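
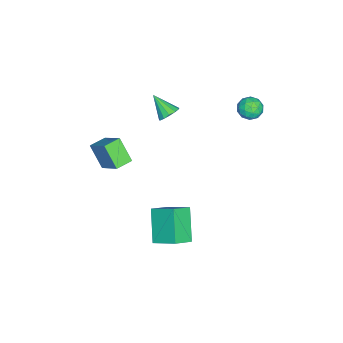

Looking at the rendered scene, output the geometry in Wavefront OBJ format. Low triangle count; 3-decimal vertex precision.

v 1.949 -3.636 2.305
v 2.662 -2.622 3.331
v 2.448 -2.857 1.188
v 3.161 -1.842 2.215
v 2.719 -4.158 2.285
v 3.432 -3.143 3.312
v 3.218 -3.378 1.169
v 3.931 -2.364 2.195
v -1.515 -1.392 1.476
v -1.063 -1.226 1.882
v -1.965 -2.388 2.384
v -1.347 -1.027 1.961
v -1.683 -0.944 1.885
v -1.967 -1.003 1.679
v -2.107 -1.186 1.409
v -2.059 -1.435 1.161
v -1.838 -1.67 1.012
v -1.515 -1.817 1.011
v -1.192 -1.829 1.157
v -0.972 -1.703 1.405
v -0.924 -1.478 1.675
v 1.945 -1.299 -3.104
v 2.249 -0.017 -2.345
v 1.054 -0.706 -3.749
v 1.358 0.576 -2.99
v 3.282 -0.796 -4.49
v 3.586 0.486 -3.731
v 2.391 -0.203 -5.135
v 2.695 1.079 -4.376
v -3.205 2.887 2.072
v -2.654 3.023 1.619
v -2.566 2.057 2.601
v -2.015 2.193 2.148
v -2.203 2.683 2.649
v -2.598 3.197 2.322
v -2.622 1.883 1.898
v -3.017 2.397 1.571
v -2.294 2.403 1.512
v -2.035 2.897 1.976
v -3.185 2.183 2.244
v -2.926 2.677 2.708
v -2.986 3.028 1.799
v -2.234 2.052 2.421
v -2.345 2.34 2.715
v -2.021 2.42 2.449
v -2.953 3.13 2.212
v -2.629 3.21 1.946
v -2.364 3.01 2.551
v -2.591 1.87 2.274
v -2.267 1.95 2.008
v -3.199 2.66 1.771
v -2.875 2.74 1.505
v -2.856 2.07 1.669
v -2.45 2.743 1.47
v -2.074 2.255 1.781
v -2.431 2.073 1.634
v -2.663 2.375 1.442
v -2.298 3.034 1.743
v -1.922 2.546 2.054
v -2.033 2.834 2.348
v -2.265 3.136 2.156
v -2.086 2.669 1.68
v -3.298 2.534 2.166
v -2.922 2.046 2.477
v -2.955 1.944 2.064
v -3.187 2.246 1.872
v -3.146 2.825 2.439
v -2.77 2.337 2.75
v -2.557 2.705 2.778
v -2.789 3.007 2.586
v -3.134 2.411 2.54
f 2 4 1
f 5 2 1
f 1 4 3
f 3 5 1
f 2 8 4
f 6 2 5
f 6 8 2
f 4 8 3
f 7 5 3
f 3 8 7
f 7 6 5
f 8 6 7
f 10 9 12
f 10 12 11
f 12 9 13
f 12 13 11
f 13 9 14
f 13 14 11
f 14 9 15
f 14 15 11
f 15 9 16
f 15 16 11
f 16 9 17
f 16 17 11
f 17 9 18
f 17 18 11
f 18 9 19
f 18 19 11
f 19 9 20
f 19 20 11
f 20 9 21
f 20 21 11
f 21 9 10
f 21 10 11
f 23 25 22
f 26 23 22
f 22 25 24
f 24 26 22
f 23 29 25
f 27 23 26
f 27 29 23
f 25 29 24
f 28 26 24
f 24 29 28
f 28 27 26
f 29 27 28
f 30 67 46
f 67 41 70
f 46 70 35
f 67 70 46
f 30 46 42
f 46 35 47
f 42 47 31
f 46 47 42
f 30 42 51
f 42 31 52
f 51 52 37
f 42 52 51
f 30 51 63
f 51 37 66
f 63 66 40
f 51 66 63
f 30 63 67
f 63 40 71
f 67 71 41
f 63 71 67
f 31 47 58
f 47 35 61
f 58 61 39
f 47 61 58
f 35 70 48
f 70 41 69
f 48 69 34
f 70 69 48
f 41 71 68
f 71 40 64
f 68 64 32
f 71 64 68
f 40 66 65
f 66 37 53
f 65 53 36
f 66 53 65
f 37 52 57
f 52 31 54
f 57 54 38
f 52 54 57
f 33 59 45
f 59 39 60
f 45 60 34
f 59 60 45
f 33 45 43
f 45 34 44
f 43 44 32
f 45 44 43
f 33 43 50
f 43 32 49
f 50 49 36
f 43 49 50
f 33 50 55
f 50 36 56
f 55 56 38
f 50 56 55
f 33 55 59
f 55 38 62
f 59 62 39
f 55 62 59
f 34 60 48
f 60 39 61
f 48 61 35
f 60 61 48
f 32 44 68
f 44 34 69
f 68 69 41
f 44 69 68
f 36 49 65
f 49 32 64
f 65 64 40
f 49 64 65
f 38 56 57
f 56 36 53
f 57 53 37
f 56 53 57
f 39 62 58
f 62 38 54
f 58 54 31
f 62 54 58



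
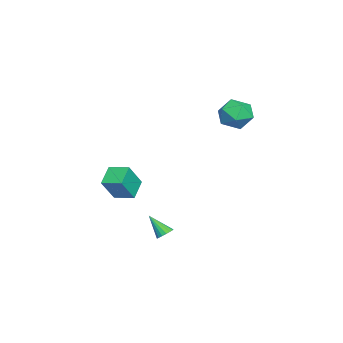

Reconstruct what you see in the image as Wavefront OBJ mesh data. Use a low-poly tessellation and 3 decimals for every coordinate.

v 3.792 0.324 -4.41
v 4.357 0.276 -4.291
v 3.448 -0.684 -3.19
v 4.275 0.491 -4.136
v 4.082 0.668 -4.045
v 3.822 0.766 -4.036
v 3.556 0.763 -4.114
v 3.343 0.66 -4.259
v 3.233 0.479 -4.439
v 3.252 0.263 -4.613
v 3.393 0.061 -4.74
v 3.626 -0.081 -4.791
v 3.897 -0.13 -4.756
v 4.144 -0.075 -4.641
v 4.31 0.072 -4.473
v -0.668 4.465 4.429
v 0.286 4.8 3.786
v -0.366 2.62 3.914
v 0.588 2.955 3.271
v 0.62 3.016 4.468
v 0.434 4.156 4.786
v -0.514 3.264 2.914
v -0.7 4.404 3.232
v 0.382 4.058 2.85
v 1.083 3.905 3.81
v -1.163 3.515 3.89
v -0.462 3.362 4.85
v 0.158 -3.008 -2.086
v 1.104 -3.551 -0.53
v 0.508 -1.725 -1.851
v 1.454 -2.268 -0.295
v 1.366 -3.192 -2.885
v 2.312 -3.735 -1.329
v 1.716 -1.909 -2.65
v 2.662 -2.452 -1.094
f 2 1 4
f 2 4 3
f 4 1 5
f 4 5 3
f 5 1 6
f 5 6 3
f 6 1 7
f 6 7 3
f 7 1 8
f 7 8 3
f 8 1 9
f 8 9 3
f 9 1 10
f 9 10 3
f 10 1 11
f 10 11 3
f 11 1 12
f 11 12 3
f 12 1 13
f 12 13 3
f 13 1 14
f 13 14 3
f 14 1 15
f 14 15 3
f 15 1 2
f 15 2 3
f 16 27 21
f 16 21 17
f 16 17 23
f 16 23 26
f 16 26 27
f 17 21 25
f 21 27 20
f 27 26 18
f 26 23 22
f 23 17 24
f 19 25 20
f 19 20 18
f 19 18 22
f 19 22 24
f 19 24 25
f 20 25 21
f 18 20 27
f 22 18 26
f 24 22 23
f 25 24 17
f 29 31 28
f 32 29 28
f 28 31 30
f 30 32 28
f 29 35 31
f 33 29 32
f 33 35 29
f 31 35 30
f 34 32 30
f 30 35 34
f 34 33 32
f 35 33 34



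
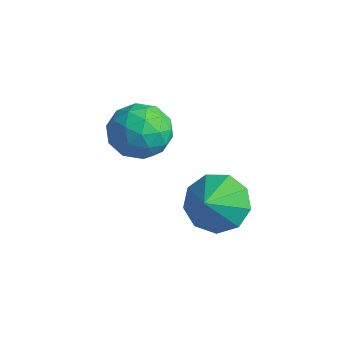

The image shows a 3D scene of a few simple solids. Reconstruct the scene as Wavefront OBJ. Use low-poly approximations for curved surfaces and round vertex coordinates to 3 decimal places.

v -0.354 -2.507 1.211
v 0.115 -2.911 0.517
v -0.006 -3.233 1.869
v 0.481 -2.476 0.803
v 0.457 -2.056 1.28
v 0.052 -1.847 1.724
v -0.542 -1.946 1.929
v -1.048 -2.308 1.797
v -1.23 -2.763 1.391
v -1.001 -3.098 0.901
v -0.47 -3.157 0.556
v -2.502 -3.747 4.347
v -1.917 -3.083 4.159
v -1.603 -4.717 3.721
v -1.018 -4.053 3.533
v -1.151 -4.308 4.39
v -1.707 -3.709 4.777
v -1.813 -4.091 3.103
v -2.369 -3.492 3.49
v -1.492 -3.296 3.39
v -1.083 -3.43 4.185
v -2.437 -4.37 3.695
v -2.028 -4.504 4.49
v -2.289 -3.33 4.308
v -1.231 -4.47 3.572
v -1.31 -4.62 4.076
v -0.966 -4.23 3.965
v -2.165 -3.698 4.671
v -1.821 -3.308 4.561
v -1.371 -4.028 4.696
v -1.699 -4.492 3.319
v -1.355 -4.102 3.209
v -2.554 -3.57 3.915
v -2.21 -3.18 3.804
v -2.149 -3.772 3.184
v -1.695 -3.065 3.745
v -1.166 -3.635 3.377
v -1.634 -3.657 3.125
v -1.96 -3.305 3.352
v -1.454 -3.144 4.213
v -0.926 -3.714 3.845
v -1.004 -3.864 4.348
v -1.331 -3.512 4.576
v -1.204 -3.269 3.761
v -2.594 -4.086 4.035
v -2.066 -4.656 3.667
v -2.189 -4.288 3.304
v -2.516 -3.936 3.532
v -2.354 -4.165 4.503
v -1.825 -4.735 4.135
v -1.56 -4.495 4.528
v -1.886 -4.143 4.755
v -2.316 -4.531 4.119
f 2 1 4
f 2 4 3
f 4 1 5
f 4 5 3
f 5 1 6
f 5 6 3
f 6 1 7
f 6 7 3
f 7 1 8
f 7 8 3
f 8 1 9
f 8 9 3
f 9 1 10
f 9 10 3
f 10 1 11
f 10 11 3
f 11 1 2
f 11 2 3
f 12 49 28
f 49 23 52
f 28 52 17
f 49 52 28
f 12 28 24
f 28 17 29
f 24 29 13
f 28 29 24
f 12 24 33
f 24 13 34
f 33 34 19
f 24 34 33
f 12 33 45
f 33 19 48
f 45 48 22
f 33 48 45
f 12 45 49
f 45 22 53
f 49 53 23
f 45 53 49
f 13 29 40
f 29 17 43
f 40 43 21
f 29 43 40
f 17 52 30
f 52 23 51
f 30 51 16
f 52 51 30
f 23 53 50
f 53 22 46
f 50 46 14
f 53 46 50
f 22 48 47
f 48 19 35
f 47 35 18
f 48 35 47
f 19 34 39
f 34 13 36
f 39 36 20
f 34 36 39
f 15 41 27
f 41 21 42
f 27 42 16
f 41 42 27
f 15 27 25
f 27 16 26
f 25 26 14
f 27 26 25
f 15 25 32
f 25 14 31
f 32 31 18
f 25 31 32
f 15 32 37
f 32 18 38
f 37 38 20
f 32 38 37
f 15 37 41
f 37 20 44
f 41 44 21
f 37 44 41
f 16 42 30
f 42 21 43
f 30 43 17
f 42 43 30
f 14 26 50
f 26 16 51
f 50 51 23
f 26 51 50
f 18 31 47
f 31 14 46
f 47 46 22
f 31 46 47
f 20 38 39
f 38 18 35
f 39 35 19
f 38 35 39
f 21 44 40
f 44 20 36
f 40 36 13
f 44 36 40



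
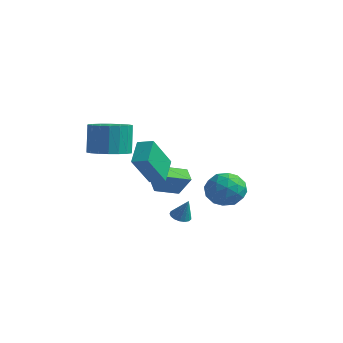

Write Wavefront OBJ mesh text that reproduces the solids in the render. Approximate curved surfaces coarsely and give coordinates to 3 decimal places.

v 1.987 -2.306 -2.261
v 2.454 -2.243 -2.481
v 2.473 -2.274 -1.219
v 2.371 -2.01 -2.449
v 2.2 -1.846 -2.374
v 1.98 -1.786 -2.274
v 1.762 -1.846 -2.17
v 1.595 -2.012 -2.088
v 1.519 -2.244 -2.044
v 1.549 -2.491 -2.051
v 1.68 -2.696 -2.106
v 1.881 -2.811 -2.196
v 2.107 -2.811 -2.301
v 2.305 -2.695 -2.397
v 2.43 -2.49 -2.462
v -2.231 -2.745 0.755
v -1.18 -2.604 0.896
v -1.437 -2.294 2.506
v -2.489 -2.435 2.365
v -1.332 -2.166 0.787
v -1.589 -1.856 2.398
v -1.662 -1.843 0.672
v -1.919 -1.533 2.283
v -2.105 -1.698 0.574
v -2.362 -1.388 2.184
v -2.573 -1.761 0.511
v -2.83 -1.451 2.121
v -2.973 -2.018 0.497
v -3.23 -1.708 2.107
v -3.226 -2.42 0.533
v -3.484 -2.11 2.144
v -3.283 -2.886 0.614
v -3.54 -2.576 2.224
v -3.131 -3.324 0.722
v -3.388 -3.014 2.333
v -2.801 -3.647 0.837
v -3.058 -3.337 2.448
v -2.358 -3.792 0.936
v -2.615 -3.482 2.546
v -1.89 -3.729 0.999
v -2.147 -3.419 2.609
v -1.49 -3.472 1.013
v -1.747 -3.162 2.623
v -1.236 -3.07 0.976
v -1.494 -2.76 2.587
v -0.189 3.786 -1.875
v 0.421 3.82 -2.794
v -1.061 2.36 -2.506
v -0.451 2.394 -3.425
v 0.014 2.112 -2.464
v 0.553 2.993 -2.074
v -1.193 3.187 -3.226
v -0.654 4.068 -2.836
v -0.199 3.449 -3.629
v 0.547 2.785 -3.158
v -1.187 3.395 -2.142
v -0.441 2.731 -1.671
v 0.193 3.928 -2.279
v -0.833 2.252 -3.021
v -0.56 2.086 -2.456
v -0.201 2.106 -2.996
v 0.27 3.442 -1.856
v 0.629 3.462 -2.396
v 0.389 2.458 -2.202
v -1.269 2.718 -2.904
v -0.91 2.738 -3.444
v -0.439 4.074 -2.304
v -0.08 4.094 -2.844
v -1.029 3.722 -3.098
v 0.187 3.73 -3.31
v -0.326 2.892 -3.681
v -0.762 3.358 -3.564
v -0.445 3.876 -3.335
v 0.625 3.34 -3.034
v 0.112 2.502 -3.405
v 0.385 2.336 -2.84
v 0.702 2.854 -2.61
v 0.261 3.122 -3.524
v -0.752 3.678 -1.895
v -1.265 2.84 -2.266
v -1.342 3.326 -2.69
v -1.025 3.844 -2.46
v -0.314 3.288 -1.619
v -0.827 2.45 -1.99
v -0.195 2.304 -1.965
v 0.122 2.822 -1.736
v -0.901 3.058 -1.776
v -0.593 -1.758 -0.973
v -0.41 -3.081 0.698
v -1.214 -0.782 -0.133
v -1.031 -2.105 1.539
v 0.151 -1.435 -0.799
v 0.334 -2.758 0.873
v -0.47 -0.459 0.042
v -0.287 -1.782 1.713
v -3.331 1.225 -3.063
v -3.986 1.592 -2.643
v -2.887 2.48 -3.465
v -3.542 2.846 -3.045
v -2.558 1.314 -1.935
v -3.213 1.68 -1.515
v -2.114 2.568 -2.337
v -2.769 2.935 -1.917
f 2 1 4
f 2 4 3
f 4 1 5
f 4 5 3
f 5 1 6
f 5 6 3
f 6 1 7
f 6 7 3
f 7 1 8
f 7 8 3
f 8 1 9
f 8 9 3
f 9 1 10
f 9 10 3
f 10 1 11
f 10 11 3
f 11 1 12
f 11 12 3
f 12 1 13
f 12 13 3
f 13 1 14
f 13 14 3
f 14 1 15
f 14 15 3
f 15 1 2
f 15 2 3
f 17 16 20
f 17 20 18
f 18 20 21
f 18 21 19
f 20 16 22
f 20 22 21
f 21 22 23
f 21 23 19
f 22 16 24
f 22 24 23
f 23 24 25
f 23 25 19
f 24 16 26
f 24 26 25
f 25 26 27
f 25 27 19
f 26 16 28
f 26 28 27
f 27 28 29
f 27 29 19
f 28 16 30
f 28 30 29
f 29 30 31
f 29 31 19
f 30 16 32
f 30 32 31
f 31 32 33
f 31 33 19
f 32 16 34
f 32 34 33
f 33 34 35
f 33 35 19
f 34 16 36
f 34 36 35
f 35 36 37
f 35 37 19
f 36 16 38
f 36 38 37
f 37 38 39
f 37 39 19
f 38 16 40
f 38 40 39
f 39 40 41
f 39 41 19
f 40 16 42
f 40 42 41
f 41 42 43
f 41 43 19
f 42 16 44
f 42 44 43
f 43 44 45
f 43 45 19
f 44 16 17
f 44 17 45
f 45 17 18
f 45 18 19
f 46 83 62
f 83 57 86
f 62 86 51
f 83 86 62
f 46 62 58
f 62 51 63
f 58 63 47
f 62 63 58
f 46 58 67
f 58 47 68
f 67 68 53
f 58 68 67
f 46 67 79
f 67 53 82
f 79 82 56
f 67 82 79
f 46 79 83
f 79 56 87
f 83 87 57
f 79 87 83
f 47 63 74
f 63 51 77
f 74 77 55
f 63 77 74
f 51 86 64
f 86 57 85
f 64 85 50
f 86 85 64
f 57 87 84
f 87 56 80
f 84 80 48
f 87 80 84
f 56 82 81
f 82 53 69
f 81 69 52
f 82 69 81
f 53 68 73
f 68 47 70
f 73 70 54
f 68 70 73
f 49 75 61
f 75 55 76
f 61 76 50
f 75 76 61
f 49 61 59
f 61 50 60
f 59 60 48
f 61 60 59
f 49 59 66
f 59 48 65
f 66 65 52
f 59 65 66
f 49 66 71
f 66 52 72
f 71 72 54
f 66 72 71
f 49 71 75
f 71 54 78
f 75 78 55
f 71 78 75
f 50 76 64
f 76 55 77
f 64 77 51
f 76 77 64
f 48 60 84
f 60 50 85
f 84 85 57
f 60 85 84
f 52 65 81
f 65 48 80
f 81 80 56
f 65 80 81
f 54 72 73
f 72 52 69
f 73 69 53
f 72 69 73
f 55 78 74
f 78 54 70
f 74 70 47
f 78 70 74
f 89 91 88
f 92 89 88
f 88 91 90
f 90 92 88
f 89 95 91
f 93 89 92
f 93 95 89
f 91 95 90
f 94 92 90
f 90 95 94
f 94 93 92
f 95 93 94
f 97 99 96
f 100 97 96
f 96 99 98
f 98 100 96
f 97 103 99
f 101 97 100
f 101 103 97
f 99 103 98
f 102 100 98
f 98 103 102
f 102 101 100
f 103 101 102



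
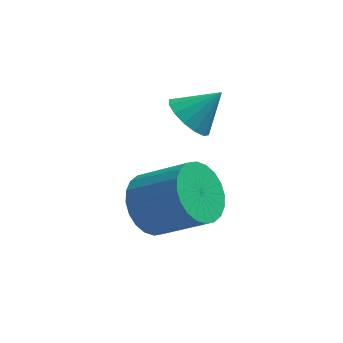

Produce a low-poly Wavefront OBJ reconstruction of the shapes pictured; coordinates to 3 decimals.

v -0.56 3.039 0.329
v -0.126 3.071 -0.14
v 0.16 3.281 1.011
v -0.25 3.377 -0.117
v -0.457 3.593 0.025
v -0.692 3.66 0.249
v -0.891 3.561 0.494
v -1.002 3.322 0.695
v -0.994 3.007 0.798
v -0.869 2.701 0.776
v -0.662 2.485 0.633
v -0.427 2.418 0.41
v -0.228 2.517 0.164
v -0.118 2.756 -0.037
v -1.366 1.158 -0.98
v -1.079 0.692 -1.549
v 0.013 0.315 -0.69
v -0.274 0.782 -0.12
v -0.938 0.958 -1.612
v 0.155 0.582 -0.753
v -0.861 1.255 -1.579
v 0.231 0.879 -0.72
v -0.862 1.537 -1.455
v 0.231 1.161 -0.596
v -0.939 1.762 -1.258
v 0.153 1.385 -0.399
v -1.081 1.894 -1.019
v 0.011 1.517 -0.16
v -1.267 1.915 -0.774
v -0.175 1.538 0.085
v -1.468 1.82 -0.56
v -0.375 1.443 0.299
v -1.653 1.625 -0.41
v -0.561 1.248 0.449
v -1.795 1.358 -0.347
v -0.702 0.982 0.512
v -1.871 1.061 -0.38
v -0.779 0.685 0.479
v -1.871 0.779 -0.504
v -0.778 0.403 0.355
v -1.793 0.555 -0.701
v -0.701 0.178 0.158
v -1.651 0.423 -0.94
v -0.559 0.046 -0.081
v -1.465 0.402 -1.185
v -0.373 0.025 -0.326
v -1.265 0.497 -1.399
v -0.172 0.12 -0.54
f 2 1 4
f 2 4 3
f 4 1 5
f 4 5 3
f 5 1 6
f 5 6 3
f 6 1 7
f 6 7 3
f 7 1 8
f 7 8 3
f 8 1 9
f 8 9 3
f 9 1 10
f 9 10 3
f 10 1 11
f 10 11 3
f 11 1 12
f 11 12 3
f 12 1 13
f 12 13 3
f 13 1 14
f 13 14 3
f 14 1 2
f 14 2 3
f 16 15 19
f 16 19 17
f 17 19 20
f 17 20 18
f 19 15 21
f 19 21 20
f 20 21 22
f 20 22 18
f 21 15 23
f 21 23 22
f 22 23 24
f 22 24 18
f 23 15 25
f 23 25 24
f 24 25 26
f 24 26 18
f 25 15 27
f 25 27 26
f 26 27 28
f 26 28 18
f 27 15 29
f 27 29 28
f 28 29 30
f 28 30 18
f 29 15 31
f 29 31 30
f 30 31 32
f 30 32 18
f 31 15 33
f 31 33 32
f 32 33 34
f 32 34 18
f 33 15 35
f 33 35 34
f 34 35 36
f 34 36 18
f 35 15 37
f 35 37 36
f 36 37 38
f 36 38 18
f 37 15 39
f 37 39 38
f 38 39 40
f 38 40 18
f 39 15 41
f 39 41 40
f 40 41 42
f 40 42 18
f 41 15 43
f 41 43 42
f 42 43 44
f 42 44 18
f 43 15 45
f 43 45 44
f 44 45 46
f 44 46 18
f 45 15 47
f 45 47 46
f 46 47 48
f 46 48 18
f 47 15 16
f 47 16 48
f 48 16 17
f 48 17 18



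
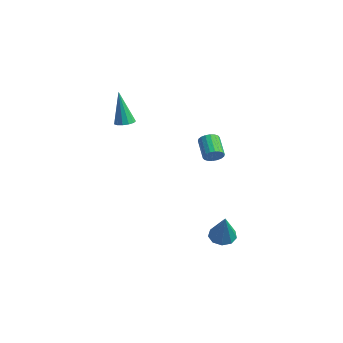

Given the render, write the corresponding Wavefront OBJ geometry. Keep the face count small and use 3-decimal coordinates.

v 3.501 -0.92 0.978
v 3.766 -1.022 1.437
v 2.765 -0.642 2.101
v 2.499 -0.54 1.642
v 3.823 -0.792 1.392
v 2.822 -0.413 2.056
v 3.816 -0.589 1.265
v 2.815 -0.209 1.928
v 3.747 -0.45 1.081
v 2.746 -0.071 1.745
v 3.629 -0.405 0.877
v 2.627 -0.025 1.54
v 3.485 -0.462 0.692
v 2.484 -0.082 1.356
v 3.345 -0.609 0.565
v 2.343 -0.23 1.229
v 3.235 -0.818 0.519
v 2.234 -0.438 1.183
v 3.178 -1.047 0.564
v 2.177 -0.668 1.228
v 3.185 -1.251 0.692
v 2.184 -0.871 1.355
v 3.254 -1.389 0.875
v 2.253 -1.01 1.539
v 3.373 -1.435 1.08
v 2.371 -1.055 1.743
v 3.516 -1.378 1.264
v 2.515 -0.998 1.928
v 3.657 -1.23 1.391
v 2.655 -0.851 2.055
v 3.436 -0.315 -4.793
v 4.086 -0.223 -5.089
v 4.284 -0.745 -3.067
v 3.924 0.203 -4.903
v 3.534 0.387 -4.666
v 3.098 0.243 -4.488
v 2.82 -0.163 -4.452
v 2.831 -0.639 -4.576
v 3.125 -0.964 -4.802
v 3.564 -0.985 -5.023
v 3.944 -0.692 -5.136
v -2.619 -2.216 1.201
v -2.115 -1.997 1.312
v -3.021 -2.324 3.239
v -2.314 -1.754 1.286
v -2.609 -1.657 1.233
v -2.908 -1.737 1.17
v -3.114 -1.969 1.116
v -3.164 -2.28 1.09
v -3.04 -2.57 1.099
v -2.782 -2.748 1.14
v -2.473 -2.756 1.201
v -2.21 -2.593 1.262
v -2.076 -2.31 1.303
f 2 1 5
f 2 5 3
f 3 5 6
f 3 6 4
f 5 1 7
f 5 7 6
f 6 7 8
f 6 8 4
f 7 1 9
f 7 9 8
f 8 9 10
f 8 10 4
f 9 1 11
f 9 11 10
f 10 11 12
f 10 12 4
f 11 1 13
f 11 13 12
f 12 13 14
f 12 14 4
f 13 1 15
f 13 15 14
f 14 15 16
f 14 16 4
f 15 1 17
f 15 17 16
f 16 17 18
f 16 18 4
f 17 1 19
f 17 19 18
f 18 19 20
f 18 20 4
f 19 1 21
f 19 21 20
f 20 21 22
f 20 22 4
f 21 1 23
f 21 23 22
f 22 23 24
f 22 24 4
f 23 1 25
f 23 25 24
f 24 25 26
f 24 26 4
f 25 1 27
f 25 27 26
f 26 27 28
f 26 28 4
f 27 1 29
f 27 29 28
f 28 29 30
f 28 30 4
f 29 1 2
f 29 2 30
f 30 2 3
f 30 3 4
f 32 31 34
f 32 34 33
f 34 31 35
f 34 35 33
f 35 31 36
f 35 36 33
f 36 31 37
f 36 37 33
f 37 31 38
f 37 38 33
f 38 31 39
f 38 39 33
f 39 31 40
f 39 40 33
f 40 31 41
f 40 41 33
f 41 31 32
f 41 32 33
f 43 42 45
f 43 45 44
f 45 42 46
f 45 46 44
f 46 42 47
f 46 47 44
f 47 42 48
f 47 48 44
f 48 42 49
f 48 49 44
f 49 42 50
f 49 50 44
f 50 42 51
f 50 51 44
f 51 42 52
f 51 52 44
f 52 42 53
f 52 53 44
f 53 42 54
f 53 54 44
f 54 42 43
f 54 43 44



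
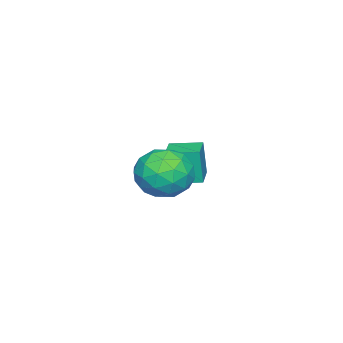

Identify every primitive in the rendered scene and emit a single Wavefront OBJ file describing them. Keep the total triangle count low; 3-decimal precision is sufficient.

v 0.189 1.653 -2.739
v 0.857 2.278 -2.716
v 1.183 0.582 -2.504
v 1.851 1.207 -2.481
v 1.234 1.172 -1.807
v 0.619 1.834 -1.952
v 1.421 1.026 -3.268
v 0.806 1.688 -3.413
v 1.618 1.89 -3.043
v 1.503 1.981 -2.14
v 0.537 0.879 -3.08
v 0.422 0.97 -2.177
v 0.436 2.06 -2.748
v 1.604 0.8 -2.472
v 1.242 0.78 -2.076
v 1.634 1.147 -2.062
v 0.296 1.799 -2.299
v 0.689 2.166 -2.285
v 0.91 1.516 -1.751
v 1.351 0.694 -2.935
v 1.744 1.061 -2.921
v 0.406 1.713 -3.158
v 0.798 2.08 -3.144
v 1.13 1.344 -3.469
v 1.276 2.199 -2.927
v 1.86 1.569 -2.789
v 1.607 1.463 -3.251
v 1.246 1.852 -3.336
v 1.208 2.252 -2.396
v 1.792 1.622 -2.258
v 1.429 1.602 -1.862
v 1.068 1.991 -1.947
v 1.655 2.024 -2.588
v 0.248 1.238 -2.962
v 0.832 0.608 -2.824
v 0.972 0.869 -3.273
v 0.611 1.258 -3.358
v 0.18 1.291 -2.431
v 0.764 0.661 -2.293
v 0.794 1.008 -1.884
v 0.433 1.397 -1.969
v 0.385 0.836 -2.632
v -2.496 -0.109 -4.492
v -2.525 -0.246 -3.29
v -2.852 0.842 -4.392
v -2.881 0.705 -3.19
v -1.559 0.235 -4.43
v -1.588 0.098 -3.228
v -1.915 1.186 -4.33
v -1.944 1.049 -3.128
f 1 38 17
f 38 12 41
f 17 41 6
f 38 41 17
f 1 17 13
f 17 6 18
f 13 18 2
f 17 18 13
f 1 13 22
f 13 2 23
f 22 23 8
f 13 23 22
f 1 22 34
f 22 8 37
f 34 37 11
f 22 37 34
f 1 34 38
f 34 11 42
f 38 42 12
f 34 42 38
f 2 18 29
f 18 6 32
f 29 32 10
f 18 32 29
f 6 41 19
f 41 12 40
f 19 40 5
f 41 40 19
f 12 42 39
f 42 11 35
f 39 35 3
f 42 35 39
f 11 37 36
f 37 8 24
f 36 24 7
f 37 24 36
f 8 23 28
f 23 2 25
f 28 25 9
f 23 25 28
f 4 30 16
f 30 10 31
f 16 31 5
f 30 31 16
f 4 16 14
f 16 5 15
f 14 15 3
f 16 15 14
f 4 14 21
f 14 3 20
f 21 20 7
f 14 20 21
f 4 21 26
f 21 7 27
f 26 27 9
f 21 27 26
f 4 26 30
f 26 9 33
f 30 33 10
f 26 33 30
f 5 31 19
f 31 10 32
f 19 32 6
f 31 32 19
f 3 15 39
f 15 5 40
f 39 40 12
f 15 40 39
f 7 20 36
f 20 3 35
f 36 35 11
f 20 35 36
f 9 27 28
f 27 7 24
f 28 24 8
f 27 24 28
f 10 33 29
f 33 9 25
f 29 25 2
f 33 25 29
f 44 46 43
f 47 44 43
f 43 46 45
f 45 47 43
f 44 50 46
f 48 44 47
f 48 50 44
f 46 50 45
f 49 47 45
f 45 50 49
f 49 48 47
f 50 48 49



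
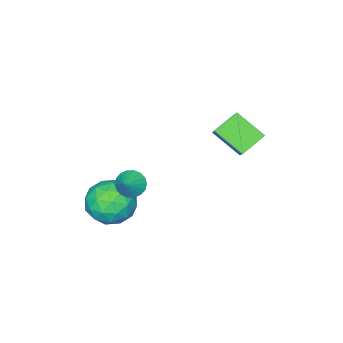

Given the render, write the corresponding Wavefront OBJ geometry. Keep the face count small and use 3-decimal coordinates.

v 1.64 -1.719 -3.346
v 2.449 -0.897 -3.772
v 3.131 -2.783 -2.568
v 3.94 -1.961 -2.994
v 3.175 -1.654 -2.081
v 2.254 -0.996 -2.562
v 3.326 -2.684 -3.778
v 2.405 -2.026 -4.259
v 3.492 -1.493 -4.039
v 3.398 -0.857 -2.991
v 2.182 -2.823 -3.349
v 2.088 -2.187 -2.301
v 1.914 -1.214 -3.627
v 3.666 -2.466 -2.713
v 3.217 -2.285 -2.176
v 3.693 -1.802 -2.426
v 1.799 -1.273 -2.916
v 2.275 -0.79 -3.167
v 2.701 -1.235 -2.172
v 3.305 -2.89 -3.173
v 3.781 -2.407 -3.424
v 1.887 -1.878 -3.914
v 2.363 -1.395 -4.164
v 2.879 -2.445 -4.168
v 3.002 -1.081 -4.035
v 3.879 -1.707 -3.578
v 3.518 -2.132 -4.038
v 2.976 -1.745 -4.321
v 2.947 -0.708 -3.419
v 3.824 -1.333 -2.961
v 3.374 -1.153 -2.424
v 2.832 -0.766 -2.707
v 3.56 -1.058 -3.576
v 1.756 -2.347 -3.379
v 2.633 -2.972 -2.921
v 2.748 -2.914 -3.633
v 2.206 -2.527 -3.916
v 1.701 -1.973 -2.762
v 2.578 -2.599 -2.305
v 2.604 -1.935 -2.019
v 2.062 -1.548 -2.302
v 2.02 -2.622 -2.764
v -1.851 -0.2 -0.32
v -2.98 0.065 0.39
v -2.123 1.164 -1.262
v -3.252 1.429 -0.552
v -0.928 0.751 0.792
v -2.057 1.016 1.502
v -1.2 2.115 -0.15
v -2.329 2.38 0.56
v 2.91 -0.5 -1.123
v 3.376 -0.624 -1.631
v 3.71 -0.14 -0.477
v 3.289 -0.33 -1.687
v 3.127 -0.07 -1.631
v 2.922 0.105 -1.475
v 2.715 0.161 -1.249
v 2.546 0.085 -0.998
v 2.449 -0.106 -0.772
v 2.444 -0.375 -0.616
v 2.531 -0.669 -0.56
v 2.692 -0.93 -0.615
v 2.897 -1.105 -0.772
v 3.105 -1.16 -0.997
v 3.273 -1.085 -1.248
v 3.37 -0.893 -1.474
f 1 38 17
f 38 12 41
f 17 41 6
f 38 41 17
f 1 17 13
f 17 6 18
f 13 18 2
f 17 18 13
f 1 13 22
f 13 2 23
f 22 23 8
f 13 23 22
f 1 22 34
f 22 8 37
f 34 37 11
f 22 37 34
f 1 34 38
f 34 11 42
f 38 42 12
f 34 42 38
f 2 18 29
f 18 6 32
f 29 32 10
f 18 32 29
f 6 41 19
f 41 12 40
f 19 40 5
f 41 40 19
f 12 42 39
f 42 11 35
f 39 35 3
f 42 35 39
f 11 37 36
f 37 8 24
f 36 24 7
f 37 24 36
f 8 23 28
f 23 2 25
f 28 25 9
f 23 25 28
f 4 30 16
f 30 10 31
f 16 31 5
f 30 31 16
f 4 16 14
f 16 5 15
f 14 15 3
f 16 15 14
f 4 14 21
f 14 3 20
f 21 20 7
f 14 20 21
f 4 21 26
f 21 7 27
f 26 27 9
f 21 27 26
f 4 26 30
f 26 9 33
f 30 33 10
f 26 33 30
f 5 31 19
f 31 10 32
f 19 32 6
f 31 32 19
f 3 15 39
f 15 5 40
f 39 40 12
f 15 40 39
f 7 20 36
f 20 3 35
f 36 35 11
f 20 35 36
f 9 27 28
f 27 7 24
f 28 24 8
f 27 24 28
f 10 33 29
f 33 9 25
f 29 25 2
f 33 25 29
f 44 46 43
f 47 44 43
f 43 46 45
f 45 47 43
f 44 50 46
f 48 44 47
f 48 50 44
f 46 50 45
f 49 47 45
f 45 50 49
f 49 48 47
f 50 48 49
f 52 51 54
f 52 54 53
f 54 51 55
f 54 55 53
f 55 51 56
f 55 56 53
f 56 51 57
f 56 57 53
f 57 51 58
f 57 58 53
f 58 51 59
f 58 59 53
f 59 51 60
f 59 60 53
f 60 51 61
f 60 61 53
f 61 51 62
f 61 62 53
f 62 51 63
f 62 63 53
f 63 51 64
f 63 64 53
f 64 51 65
f 64 65 53
f 65 51 66
f 65 66 53
f 66 51 52
f 66 52 53



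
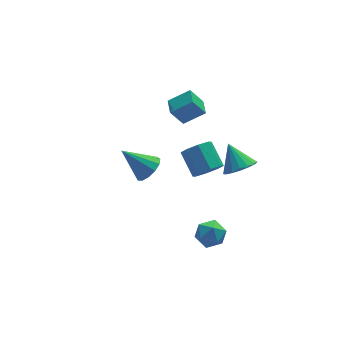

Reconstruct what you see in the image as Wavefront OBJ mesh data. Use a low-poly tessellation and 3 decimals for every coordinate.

v 3.264 -3.592 2.137
v 3.68 -2.952 1.68
v 2.976 -2.628 3.223
v 3.276 -2.925 1.548
v 2.869 -3.051 1.552
v 2.553 -3.3 1.689
v 2.399 -3.617 1.929
v 2.444 -3.927 2.217
v 2.676 -4.161 2.487
v 3.044 -4.265 2.676
v 3.461 -4.214 2.742
v 3.834 -4.021 2.67
v 4.076 -3.729 2.475
v 4.132 -3.406 2.203
v 3.989 -3.126 1.916
v -1.268 -3.448 3.364
v -0.84 -3.793 3.946
v -2.392 -2.832 4.556
v -0.671 -3.378 3.892
v -0.691 -2.986 3.67
v -0.894 -2.741 3.351
v -1.216 -2.72 3.037
v -1.555 -2.93 2.826
v -1.802 -3.305 2.786
v -1.88 -3.725 2.93
v -1.764 -4.057 3.212
v -1.49 -4.196 3.542
v -1.146 -4.097 3.815
v 1.445 -4.169 3.031
v 1.964 -4.451 3.57
v 1.754 -3.273 4.389
v 1.235 -2.991 3.849
v 2.235 -4.106 3.143
v 2.024 -2.928 3.962
v 2.043 -3.797 2.65
v 1.832 -2.62 3.469
v 1.501 -3.707 2.38
v 1.29 -2.529 3.199
v 0.926 -3.887 2.491
v 0.716 -2.709 3.31
v 0.656 -4.232 2.918
v 0.445 -3.054 3.737
v 0.848 -4.54 3.411
v 0.637 -3.363 4.23
v 1.39 -4.631 3.681
v 1.179 -3.453 4.5
v 1.406 1.572 2.255
v 2.509 1.351 3.001
v 1.599 2.553 2.259
v 2.702 2.332 3.005
v 2.058 1.448 1.255
v 3.161 1.227 2.001
v 2.251 2.429 1.259
v 3.354 2.208 2.005
v 1.09 -3.312 -3.15
v 1.737 -2.763 -2.998
v 1.903 -4.377 -2.762
v 2.55 -3.828 -2.61
v 1.854 -3.825 -2.102
v 1.351 -3.167 -2.341
v 2.289 -3.973 -3.419
v 1.786 -3.315 -3.658
v 2.478 -3.171 -3.164
v 2.209 -3.08 -2.35
v 1.431 -4.06 -3.41
v 1.162 -3.969 -2.596
f 2 1 4
f 2 4 3
f 4 1 5
f 4 5 3
f 5 1 6
f 5 6 3
f 6 1 7
f 6 7 3
f 7 1 8
f 7 8 3
f 8 1 9
f 8 9 3
f 9 1 10
f 9 10 3
f 10 1 11
f 10 11 3
f 11 1 12
f 11 12 3
f 12 1 13
f 12 13 3
f 13 1 14
f 13 14 3
f 14 1 15
f 14 15 3
f 15 1 2
f 15 2 3
f 17 16 19
f 17 19 18
f 19 16 20
f 19 20 18
f 20 16 21
f 20 21 18
f 21 16 22
f 21 22 18
f 22 16 23
f 22 23 18
f 23 16 24
f 23 24 18
f 24 16 25
f 24 25 18
f 25 16 26
f 25 26 18
f 26 16 27
f 26 27 18
f 27 16 28
f 27 28 18
f 28 16 17
f 28 17 18
f 30 29 33
f 30 33 31
f 31 33 34
f 31 34 32
f 33 29 35
f 33 35 34
f 34 35 36
f 34 36 32
f 35 29 37
f 35 37 36
f 36 37 38
f 36 38 32
f 37 29 39
f 37 39 38
f 38 39 40
f 38 40 32
f 39 29 41
f 39 41 40
f 40 41 42
f 40 42 32
f 41 29 43
f 41 43 42
f 42 43 44
f 42 44 32
f 43 29 45
f 43 45 44
f 44 45 46
f 44 46 32
f 45 29 30
f 45 30 46
f 46 30 31
f 46 31 32
f 48 50 47
f 51 48 47
f 47 50 49
f 49 51 47
f 48 54 50
f 52 48 51
f 52 54 48
f 50 54 49
f 53 51 49
f 49 54 53
f 53 52 51
f 54 52 53
f 55 66 60
f 55 60 56
f 55 56 62
f 55 62 65
f 55 65 66
f 56 60 64
f 60 66 59
f 66 65 57
f 65 62 61
f 62 56 63
f 58 64 59
f 58 59 57
f 58 57 61
f 58 61 63
f 58 63 64
f 59 64 60
f 57 59 66
f 61 57 65
f 63 61 62
f 64 63 56



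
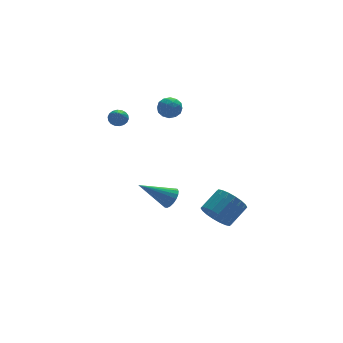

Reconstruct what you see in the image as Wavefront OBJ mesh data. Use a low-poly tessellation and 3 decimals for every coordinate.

v 2.731 -3.339 -3.41
v 3.325 -3.76 -4.036
v 4.464 -3.282 -3.276
v 3.869 -2.861 -2.65
v 3.272 -3.37 -4.202
v 4.411 -2.892 -3.442
v 3.112 -2.974 -4.212
v 4.251 -2.496 -3.452
v 2.877 -2.65 -4.062
v 4.015 -2.172 -3.302
v 2.612 -2.463 -3.784
v 3.751 -1.985 -3.024
v 2.371 -2.449 -3.431
v 3.51 -1.971 -2.671
v 2.201 -2.612 -3.074
v 3.34 -2.134 -2.315
v 2.136 -2.918 -2.784
v 3.275 -2.44 -2.024
v 2.189 -3.308 -2.618
v 3.328 -2.83 -1.858
v 2.349 -3.704 -2.608
v 3.488 -3.226 -1.848
v 2.585 -4.028 -2.758
v 3.723 -3.55 -1.998
v 2.849 -4.215 -3.036
v 3.988 -3.737 -2.276
v 3.09 -4.229 -3.389
v 4.229 -3.751 -2.629
v 3.26 -4.066 -3.745
v 4.399 -3.588 -2.986
v 2.019 1.449 2.737
v 2.39 0.985 3.135
v 1.41 0.575 2.285
v 1.781 0.111 2.683
v 1.322 0.563 2.995
v 1.699 1.102 3.274
v 2.101 0.458 2.146
v 2.478 0.997 2.425
v 2.441 0.372 2.77
v 1.959 0.437 3.294
v 1.841 1.123 2.126
v 1.359 1.188 2.65
v 2.258 1.293 2.975
v 1.542 0.267 2.445
v 1.272 0.532 2.628
v 1.49 0.259 2.862
v 1.852 1.363 3.057
v 2.07 1.09 3.291
v 1.442 0.842 3.209
v 1.73 0.47 2.129
v 1.948 0.197 2.363
v 2.31 1.301 2.558
v 2.528 1.028 2.792
v 2.358 0.718 2.211
v 2.506 0.66 2.995
v 2.148 0.147 2.729
v 2.336 0.351 2.414
v 2.558 0.668 2.578
v 2.223 0.699 3.303
v 1.865 0.185 3.038
v 1.595 0.45 3.221
v 1.816 0.768 3.385
v 2.253 0.338 3.088
v 1.935 1.375 2.382
v 1.577 0.861 2.117
v 1.984 0.792 2.035
v 2.205 1.11 2.199
v 1.652 1.413 2.691
v 1.294 0.9 2.425
v 1.242 0.892 2.842
v 1.464 1.209 3.006
v 1.547 1.222 2.332
v -1.26 0.058 3.079
v -0.909 -0.29 2.862
v -1.52 -0.718 3.901
v -0.774 -0.168 3.019
v -0.735 -0.002 3.188
v -0.8 0.176 3.335
v -0.957 0.331 3.432
v -1.173 0.432 3.459
v -1.407 0.458 3.41
v -1.612 0.406 3.296
v -1.747 0.284 3.139
v -1.786 0.118 2.97
v -1.721 -0.06 2.822
v -1.564 -0.215 2.726
v -1.348 -0.316 2.699
v -1.114 -0.342 2.747
v 1.867 0.528 -4.187
v 2.225 0.364 -3.608
v 0.193 1.012 -3.013
v 2.287 0.667 -3.644
v 2.266 0.943 -3.788
v 2.166 1.136 -4.011
v 2.006 1.209 -4.269
v 1.819 1.147 -4.51
v 1.641 0.962 -4.687
v 1.508 0.692 -4.765
v 1.446 0.389 -4.729
v 1.467 0.113 -4.585
v 1.567 -0.08 -4.362
v 1.727 -0.153 -4.105
v 1.914 -0.091 -3.863
v 2.092 0.093 -3.686
f 2 1 5
f 2 5 3
f 3 5 6
f 3 6 4
f 5 1 7
f 5 7 6
f 6 7 8
f 6 8 4
f 7 1 9
f 7 9 8
f 8 9 10
f 8 10 4
f 9 1 11
f 9 11 10
f 10 11 12
f 10 12 4
f 11 1 13
f 11 13 12
f 12 13 14
f 12 14 4
f 13 1 15
f 13 15 14
f 14 15 16
f 14 16 4
f 15 1 17
f 15 17 16
f 16 17 18
f 16 18 4
f 17 1 19
f 17 19 18
f 18 19 20
f 18 20 4
f 19 1 21
f 19 21 20
f 20 21 22
f 20 22 4
f 21 1 23
f 21 23 22
f 22 23 24
f 22 24 4
f 23 1 25
f 23 25 24
f 24 25 26
f 24 26 4
f 25 1 27
f 25 27 26
f 26 27 28
f 26 28 4
f 27 1 29
f 27 29 28
f 28 29 30
f 28 30 4
f 29 1 2
f 29 2 30
f 30 2 3
f 30 3 4
f 31 68 47
f 68 42 71
f 47 71 36
f 68 71 47
f 31 47 43
f 47 36 48
f 43 48 32
f 47 48 43
f 31 43 52
f 43 32 53
f 52 53 38
f 43 53 52
f 31 52 64
f 52 38 67
f 64 67 41
f 52 67 64
f 31 64 68
f 64 41 72
f 68 72 42
f 64 72 68
f 32 48 59
f 48 36 62
f 59 62 40
f 48 62 59
f 36 71 49
f 71 42 70
f 49 70 35
f 71 70 49
f 42 72 69
f 72 41 65
f 69 65 33
f 72 65 69
f 41 67 66
f 67 38 54
f 66 54 37
f 67 54 66
f 38 53 58
f 53 32 55
f 58 55 39
f 53 55 58
f 34 60 46
f 60 40 61
f 46 61 35
f 60 61 46
f 34 46 44
f 46 35 45
f 44 45 33
f 46 45 44
f 34 44 51
f 44 33 50
f 51 50 37
f 44 50 51
f 34 51 56
f 51 37 57
f 56 57 39
f 51 57 56
f 34 56 60
f 56 39 63
f 60 63 40
f 56 63 60
f 35 61 49
f 61 40 62
f 49 62 36
f 61 62 49
f 33 45 69
f 45 35 70
f 69 70 42
f 45 70 69
f 37 50 66
f 50 33 65
f 66 65 41
f 50 65 66
f 39 57 58
f 57 37 54
f 58 54 38
f 57 54 58
f 40 63 59
f 63 39 55
f 59 55 32
f 63 55 59
f 74 73 76
f 74 76 75
f 76 73 77
f 76 77 75
f 77 73 78
f 77 78 75
f 78 73 79
f 78 79 75
f 79 73 80
f 79 80 75
f 80 73 81
f 80 81 75
f 81 73 82
f 81 82 75
f 82 73 83
f 82 83 75
f 83 73 84
f 83 84 75
f 84 73 85
f 84 85 75
f 85 73 86
f 85 86 75
f 86 73 87
f 86 87 75
f 87 73 88
f 87 88 75
f 88 73 74
f 88 74 75
f 90 89 92
f 90 92 91
f 92 89 93
f 92 93 91
f 93 89 94
f 93 94 91
f 94 89 95
f 94 95 91
f 95 89 96
f 95 96 91
f 96 89 97
f 96 97 91
f 97 89 98
f 97 98 91
f 98 89 99
f 98 99 91
f 99 89 100
f 99 100 91
f 100 89 101
f 100 101 91
f 101 89 102
f 101 102 91
f 102 89 103
f 102 103 91
f 103 89 104
f 103 104 91
f 104 89 90
f 104 90 91



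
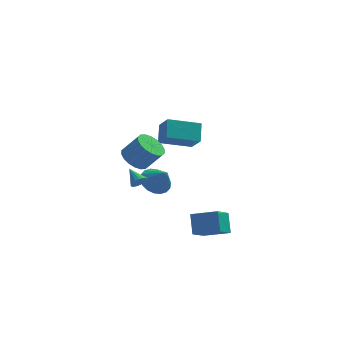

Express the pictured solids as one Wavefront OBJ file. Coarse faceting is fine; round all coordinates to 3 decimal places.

v -2.281 -0.206 -2.761
v -1.893 0.114 -2.842
v -2.819 0.586 -2.199
v -2.017 0.15 -3.011
v -2.186 0.125 -3.137
v -2.371 0.042 -3.197
v -2.541 -0.084 -3.182
v -2.666 -0.231 -3.094
v -2.725 -0.374 -2.949
v -2.707 -0.488 -2.771
v -2.615 -0.553 -2.591
v -2.466 -0.558 -2.44
v -2.284 -0.502 -2.345
v -2.102 -0.396 -2.322
v -1.952 -0.256 -2.375
v -1.858 -0.108 -2.494
v -1.837 0.023 -2.659
v 0.519 -4.659 -3.852
v 0.41 -3.834 -2.88
v 1.097 -3.59 -4.696
v 0.988 -2.764 -3.724
v 1.912 -5.036 -3.376
v 1.803 -4.21 -2.404
v 2.49 -3.966 -4.22
v 2.381 -3.141 -3.248
v -0.836 1.605 -0.339
v -0.777 2.562 0.509
v -1.299 2.489 -1.306
v -1.241 3.447 -0.458
v 1.001 1.973 -0.882
v 1.059 2.931 -0.034
v 0.537 2.858 -1.849
v 0.596 3.815 -1.001
v -2.454 -2.386 0.428
v -1.897 -2.86 -0.063
v -1.03 -2.987 1.041
v -1.586 -2.514 1.532
v -1.772 -2.493 -0.119
v -0.905 -2.62 0.985
v -1.782 -2.105 -0.067
v -0.915 -2.232 1.038
v -1.925 -1.772 0.084
v -1.058 -1.9 1.188
v -2.173 -1.562 0.302
v -1.306 -1.689 1.407
v -2.476 -1.515 0.546
v -1.609 -1.642 1.65
v -2.774 -1.64 0.766
v -1.907 -1.767 1.87
v -3.01 -1.913 0.919
v -2.143 -2.04 2.023
v -3.135 -2.28 0.975
v -2.268 -2.407 2.079
v -3.125 -2.668 0.922
v -2.258 -2.795 2.027
v -2.982 -3 0.772
v -2.115 -3.128 1.876
v -2.734 -3.211 0.553
v -1.867 -3.338 1.658
v -2.431 -3.258 0.31
v -1.564 -3.385 1.414
v -2.133 -3.133 0.09
v -1.266 -3.26 1.194
v -1.429 1.138 -3.534
v -0.602 1.447 -3.857
v -0.791 0.542 -2.466
v -0.727 1.759 -3.608
v -0.991 1.948 -3.344
v -1.342 1.977 -3.118
v -1.711 1.839 -2.975
v -2.023 1.563 -2.942
v -2.218 1.203 -3.027
v -2.257 0.829 -3.212
v -2.131 0.517 -3.461
v -1.867 0.328 -3.724
v -1.516 0.299 -3.95
v -1.148 0.437 -4.093
v -0.835 0.713 -4.126
v -0.641 1.073 -4.042
f 2 1 4
f 2 4 3
f 4 1 5
f 4 5 3
f 5 1 6
f 5 6 3
f 6 1 7
f 6 7 3
f 7 1 8
f 7 8 3
f 8 1 9
f 8 9 3
f 9 1 10
f 9 10 3
f 10 1 11
f 10 11 3
f 11 1 12
f 11 12 3
f 12 1 13
f 12 13 3
f 13 1 14
f 13 14 3
f 14 1 15
f 14 15 3
f 15 1 16
f 15 16 3
f 16 1 17
f 16 17 3
f 17 1 2
f 17 2 3
f 19 21 18
f 22 19 18
f 18 21 20
f 20 22 18
f 19 25 21
f 23 19 22
f 23 25 19
f 21 25 20
f 24 22 20
f 20 25 24
f 24 23 22
f 25 23 24
f 27 29 26
f 30 27 26
f 26 29 28
f 28 30 26
f 27 33 29
f 31 27 30
f 31 33 27
f 29 33 28
f 32 30 28
f 28 33 32
f 32 31 30
f 33 31 32
f 35 34 38
f 35 38 36
f 36 38 39
f 36 39 37
f 38 34 40
f 38 40 39
f 39 40 41
f 39 41 37
f 40 34 42
f 40 42 41
f 41 42 43
f 41 43 37
f 42 34 44
f 42 44 43
f 43 44 45
f 43 45 37
f 44 34 46
f 44 46 45
f 45 46 47
f 45 47 37
f 46 34 48
f 46 48 47
f 47 48 49
f 47 49 37
f 48 34 50
f 48 50 49
f 49 50 51
f 49 51 37
f 50 34 52
f 50 52 51
f 51 52 53
f 51 53 37
f 52 34 54
f 52 54 53
f 53 54 55
f 53 55 37
f 54 34 56
f 54 56 55
f 55 56 57
f 55 57 37
f 56 34 58
f 56 58 57
f 57 58 59
f 57 59 37
f 58 34 60
f 58 60 59
f 59 60 61
f 59 61 37
f 60 34 62
f 60 62 61
f 61 62 63
f 61 63 37
f 62 34 35
f 62 35 63
f 63 35 36
f 63 36 37
f 65 64 67
f 65 67 66
f 67 64 68
f 67 68 66
f 68 64 69
f 68 69 66
f 69 64 70
f 69 70 66
f 70 64 71
f 70 71 66
f 71 64 72
f 71 72 66
f 72 64 73
f 72 73 66
f 73 64 74
f 73 74 66
f 74 64 75
f 74 75 66
f 75 64 76
f 75 76 66
f 76 64 77
f 76 77 66
f 77 64 78
f 77 78 66
f 78 64 79
f 78 79 66
f 79 64 65
f 79 65 66



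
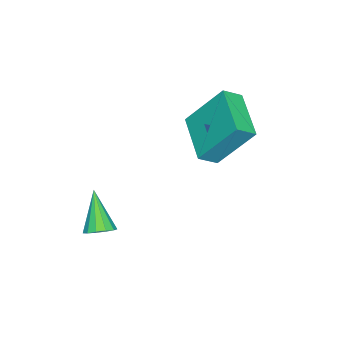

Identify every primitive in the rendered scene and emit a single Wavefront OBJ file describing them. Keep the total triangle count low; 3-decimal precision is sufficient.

v 3.604 -1.024 0.402
v 4.082 -0.911 0.746
v 2.776 -1.656 1.758
v 3.889 -0.634 0.757
v 3.605 -0.481 0.656
v 3.321 -0.5 0.473
v 3.126 -0.685 0.268
v 3.084 -0.979 0.106
v 3.206 -1.286 0.037
v 3.454 -1.511 0.084
v 3.75 -1.581 0.232
v 3.999 -1.474 0.434
v 4.123 -1.224 0.625
v -0.736 0.182 3.626
v -1.094 1.457 5.345
v -1.29 0.671 3.148
v -1.648 1.946 4.867
v 0.828 1.394 3.053
v 0.47 2.669 4.772
v 0.274 1.883 2.575
v -0.084 3.158 4.294
f 2 1 4
f 2 4 3
f 4 1 5
f 4 5 3
f 5 1 6
f 5 6 3
f 6 1 7
f 6 7 3
f 7 1 8
f 7 8 3
f 8 1 9
f 8 9 3
f 9 1 10
f 9 10 3
f 10 1 11
f 10 11 3
f 11 1 12
f 11 12 3
f 12 1 13
f 12 13 3
f 13 1 2
f 13 2 3
f 15 17 14
f 18 15 14
f 14 17 16
f 16 18 14
f 15 21 17
f 19 15 18
f 19 21 15
f 17 21 16
f 20 18 16
f 16 21 20
f 20 19 18
f 21 19 20



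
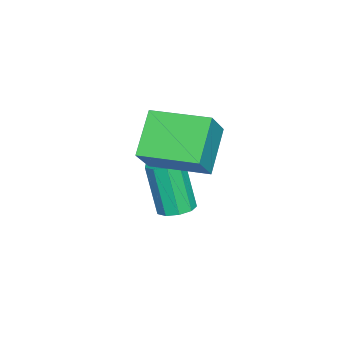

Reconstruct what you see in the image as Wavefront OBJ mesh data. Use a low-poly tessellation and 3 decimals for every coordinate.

v -2.098 -2.013 -2.994
v -1.424 -2.181 -2.905
v -1.829 -2.756 -0.936
v -2.502 -2.587 -1.026
v -1.496 -1.723 -2.786
v -1.9 -2.297 -0.817
v -1.849 -1.4 -2.764
v -2.253 -1.975 -0.796
v -2.318 -1.364 -2.85
v -2.723 -1.939 -0.882
v -2.685 -1.632 -3.004
v -3.089 -2.206 -1.035
v -2.776 -2.077 -3.153
v -3.181 -2.652 -1.184
v -2.55 -2.493 -3.227
v -2.955 -3.067 -1.259
v -2.113 -2.684 -3.193
v -2.517 -3.258 -1.225
v -1.668 -2.561 -3.066
v -2.073 -3.135 -1.097
v -1.068 -2.658 -0.222
v -2.522 -2.685 1.047
v -1.016 -0.472 -0.117
v -2.47 -0.498 1.152
v -0.01 -2.742 0.988
v -1.464 -2.768 2.257
v 0.042 -0.555 1.093
v -1.412 -0.582 2.362
f 2 1 5
f 2 5 3
f 3 5 6
f 3 6 4
f 5 1 7
f 5 7 6
f 6 7 8
f 6 8 4
f 7 1 9
f 7 9 8
f 8 9 10
f 8 10 4
f 9 1 11
f 9 11 10
f 10 11 12
f 10 12 4
f 11 1 13
f 11 13 12
f 12 13 14
f 12 14 4
f 13 1 15
f 13 15 14
f 14 15 16
f 14 16 4
f 15 1 17
f 15 17 16
f 16 17 18
f 16 18 4
f 17 1 19
f 17 19 18
f 18 19 20
f 18 20 4
f 19 1 2
f 19 2 20
f 20 2 3
f 20 3 4
f 22 24 21
f 25 22 21
f 21 24 23
f 23 25 21
f 22 28 24
f 26 22 25
f 26 28 22
f 24 28 23
f 27 25 23
f 23 28 27
f 27 26 25
f 28 26 27



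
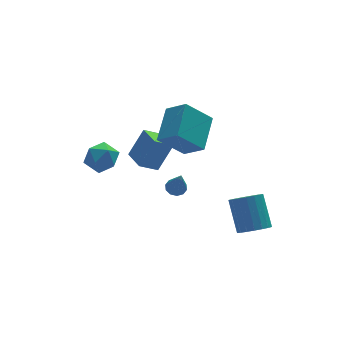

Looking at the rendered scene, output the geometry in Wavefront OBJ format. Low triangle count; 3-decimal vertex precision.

v 2.669 -3.787 -1.797
v 3.503 -3.551 -2.039
v 3.565 -2.237 -0.546
v 2.731 -2.473 -0.303
v 3.274 -3.299 -2.251
v 3.336 -1.986 -0.757
v 2.925 -3.144 -2.373
v 2.987 -1.831 -0.879
v 2.525 -3.117 -2.38
v 2.588 -1.803 -0.886
v 2.154 -3.222 -2.272
v 2.217 -1.908 -0.778
v 1.885 -3.439 -2.07
v 1.948 -2.125 -0.576
v 1.771 -3.725 -1.814
v 1.834 -2.411 -0.32
v 1.835 -4.023 -1.554
v 1.897 -2.709 -0.061
v 2.064 -4.274 -1.343
v 2.126 -2.961 0.151
v 2.413 -4.429 -1.221
v 2.475 -3.116 0.273
v 2.812 -4.457 -1.214
v 2.875 -3.143 0.28
v 3.183 -4.352 -1.322
v 3.246 -3.038 0.172
v 3.452 -4.135 -1.524
v 3.515 -2.821 -0.03
v 3.566 -3.849 -1.78
v 3.629 -2.535 -0.286
v -3.185 3.454 -0.603
v -2.383 3.754 -0.049
v -3.537 2.306 0.529
v -2.735 2.606 1.083
v -3.547 3.216 0.989
v -3.329 3.926 0.29
v -2.591 2.134 0.19
v -2.373 2.844 -0.509
v -2.015 2.939 0.441
v -2.607 3.607 0.935
v -3.313 2.453 -0.455
v -3.905 3.121 0.039
v -0.51 1.33 -0.18
v -1.521 1.346 0.429
v -0.578 2.77 -0.331
v -1.589 2.786 0.277
v 0.409 1.534 1.343
v -0.602 1.55 1.951
v 0.341 2.974 1.191
v -0.67 2.99 1.8
v -0.777 -1.935 1.119
v -0.314 -2.203 0.994
v -0.823 -2.745 2.681
v -0.228 -1.912 1.147
v -0.353 -1.63 1.29
v -0.639 -1.464 1.367
v -0.979 -1.478 1.35
v -1.241 -1.667 1.244
v -1.326 -1.958 1.091
v -1.201 -2.24 0.948
v -0.915 -2.406 0.871
v -0.576 -2.392 0.888
v -0.903 0.391 3.024
v -0.197 -0.555 3.883
v 0.204 2.029 3.92
v 0.909 1.082 4.778
v 0.471 0.198 1.682
v 1.176 -0.749 2.54
v 1.577 1.835 2.577
v 2.283 0.889 3.436
f 2 1 5
f 2 5 3
f 3 5 6
f 3 6 4
f 5 1 7
f 5 7 6
f 6 7 8
f 6 8 4
f 7 1 9
f 7 9 8
f 8 9 10
f 8 10 4
f 9 1 11
f 9 11 10
f 10 11 12
f 10 12 4
f 11 1 13
f 11 13 12
f 12 13 14
f 12 14 4
f 13 1 15
f 13 15 14
f 14 15 16
f 14 16 4
f 15 1 17
f 15 17 16
f 16 17 18
f 16 18 4
f 17 1 19
f 17 19 18
f 18 19 20
f 18 20 4
f 19 1 21
f 19 21 20
f 20 21 22
f 20 22 4
f 21 1 23
f 21 23 22
f 22 23 24
f 22 24 4
f 23 1 25
f 23 25 24
f 24 25 26
f 24 26 4
f 25 1 27
f 25 27 26
f 26 27 28
f 26 28 4
f 27 1 29
f 27 29 28
f 28 29 30
f 28 30 4
f 29 1 2
f 29 2 30
f 30 2 3
f 30 3 4
f 31 42 36
f 31 36 32
f 31 32 38
f 31 38 41
f 31 41 42
f 32 36 40
f 36 42 35
f 42 41 33
f 41 38 37
f 38 32 39
f 34 40 35
f 34 35 33
f 34 33 37
f 34 37 39
f 34 39 40
f 35 40 36
f 33 35 42
f 37 33 41
f 39 37 38
f 40 39 32
f 44 46 43
f 47 44 43
f 43 46 45
f 45 47 43
f 44 50 46
f 48 44 47
f 48 50 44
f 46 50 45
f 49 47 45
f 45 50 49
f 49 48 47
f 50 48 49
f 52 51 54
f 52 54 53
f 54 51 55
f 54 55 53
f 55 51 56
f 55 56 53
f 56 51 57
f 56 57 53
f 57 51 58
f 57 58 53
f 58 51 59
f 58 59 53
f 59 51 60
f 59 60 53
f 60 51 61
f 60 61 53
f 61 51 62
f 61 62 53
f 62 51 52
f 62 52 53
f 64 66 63
f 67 64 63
f 63 66 65
f 65 67 63
f 64 70 66
f 68 64 67
f 68 70 64
f 66 70 65
f 69 67 65
f 65 70 69
f 69 68 67
f 70 68 69



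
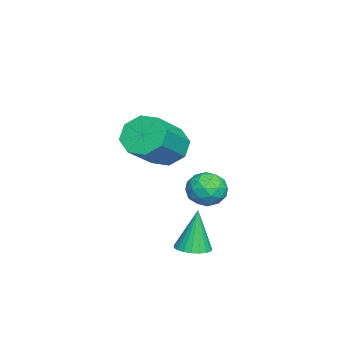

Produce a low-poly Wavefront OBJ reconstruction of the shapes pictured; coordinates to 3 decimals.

v -2.211 0.586 -1.658
v -1.614 1.155 -1.287
v -1.806 -0.455 -0.713
v -1.209 0.114 -0.342
v -2.096 0.257 -0.237
v -2.346 0.901 -0.821
v -1.074 -0.201 -1.179
v -1.324 0.443 -1.763
v -0.911 0.669 -0.991
v -1.543 0.952 -0.409
v -1.877 -0.252 -1.591
v -2.509 0.031 -1.009
v -1.948 0.962 -1.555
v -1.472 -0.262 -0.445
v -1.993 -0.178 -0.383
v -1.643 0.157 -0.165
v -2.378 0.813 -1.282
v -2.027 1.147 -1.063
v -2.311 0.619 -0.446
v -1.393 -0.447 -0.937
v -1.042 -0.113 -0.718
v -1.777 0.543 -1.835
v -1.427 0.878 -1.617
v -1.109 0.081 -1.554
v -1.184 1.01 -1.163
v -0.946 0.398 -0.608
v -0.867 0.213 -1.1
v -1.014 0.592 -1.443
v -1.555 1.177 -0.821
v -1.317 0.565 -0.266
v -1.838 0.649 -0.204
v -1.985 1.027 -0.547
v -1.142 0.891 -0.647
v -2.103 0.135 -1.734
v -1.865 -0.477 -1.179
v -1.435 -0.327 -1.453
v -1.582 0.051 -1.796
v -2.474 0.302 -1.392
v -2.236 -0.31 -0.837
v -2.406 0.108 -0.557
v -2.553 0.487 -0.9
v -2.278 -0.191 -1.353
v 0.887 -0.742 2.42
v 1.528 -0.52 1.7
v 3.075 -1.095 2.899
v 2.433 -1.318 3.62
v 1.391 0.068 2.158
v 2.938 -0.507 3.358
v 0.959 0.181 2.77
v 2.506 -0.394 3.969
v 0.484 -0.247 3.177
v 2.031 -0.822 4.376
v 0.245 -0.965 3.141
v 1.792 -1.54 4.34
v 0.382 -1.553 2.682
v 1.929 -2.128 3.882
v 0.814 -1.666 2.071
v 2.361 -2.241 3.27
v 1.289 -1.238 1.664
v 2.836 -1.813 2.863
v 3.124 0.691 -1.79
v 3.798 0.473 -1.662
v 2.816 0.829 0.07
v 3.831 0.77 -1.679
v 3.741 1.054 -1.715
v 3.545 1.275 -1.763
v 3.276 1.395 -1.817
v 2.98 1.393 -1.865
v 2.71 1.27 -1.901
v 2.511 1.047 -1.917
v 2.418 0.763 -1.912
v 2.447 0.466 -1.885
v 2.593 0.208 -1.842
v 2.83 0.034 -1.79
v 3.119 -0.027 -1.738
v 3.408 0.037 -1.695
v 3.648 0.214 -1.668
f 1 38 17
f 38 12 41
f 17 41 6
f 38 41 17
f 1 17 13
f 17 6 18
f 13 18 2
f 17 18 13
f 1 13 22
f 13 2 23
f 22 23 8
f 13 23 22
f 1 22 34
f 22 8 37
f 34 37 11
f 22 37 34
f 1 34 38
f 34 11 42
f 38 42 12
f 34 42 38
f 2 18 29
f 18 6 32
f 29 32 10
f 18 32 29
f 6 41 19
f 41 12 40
f 19 40 5
f 41 40 19
f 12 42 39
f 42 11 35
f 39 35 3
f 42 35 39
f 11 37 36
f 37 8 24
f 36 24 7
f 37 24 36
f 8 23 28
f 23 2 25
f 28 25 9
f 23 25 28
f 4 30 16
f 30 10 31
f 16 31 5
f 30 31 16
f 4 16 14
f 16 5 15
f 14 15 3
f 16 15 14
f 4 14 21
f 14 3 20
f 21 20 7
f 14 20 21
f 4 21 26
f 21 7 27
f 26 27 9
f 21 27 26
f 4 26 30
f 26 9 33
f 30 33 10
f 26 33 30
f 5 31 19
f 31 10 32
f 19 32 6
f 31 32 19
f 3 15 39
f 15 5 40
f 39 40 12
f 15 40 39
f 7 20 36
f 20 3 35
f 36 35 11
f 20 35 36
f 9 27 28
f 27 7 24
f 28 24 8
f 27 24 28
f 10 33 29
f 33 9 25
f 29 25 2
f 33 25 29
f 44 43 47
f 44 47 45
f 45 47 48
f 45 48 46
f 47 43 49
f 47 49 48
f 48 49 50
f 48 50 46
f 49 43 51
f 49 51 50
f 50 51 52
f 50 52 46
f 51 43 53
f 51 53 52
f 52 53 54
f 52 54 46
f 53 43 55
f 53 55 54
f 54 55 56
f 54 56 46
f 55 43 57
f 55 57 56
f 56 57 58
f 56 58 46
f 57 43 59
f 57 59 58
f 58 59 60
f 58 60 46
f 59 43 44
f 59 44 60
f 60 44 45
f 60 45 46
f 62 61 64
f 62 64 63
f 64 61 65
f 64 65 63
f 65 61 66
f 65 66 63
f 66 61 67
f 66 67 63
f 67 61 68
f 67 68 63
f 68 61 69
f 68 69 63
f 69 61 70
f 69 70 63
f 70 61 71
f 70 71 63
f 71 61 72
f 71 72 63
f 72 61 73
f 72 73 63
f 73 61 74
f 73 74 63
f 74 61 75
f 74 75 63
f 75 61 76
f 75 76 63
f 76 61 77
f 76 77 63
f 77 61 62
f 77 62 63



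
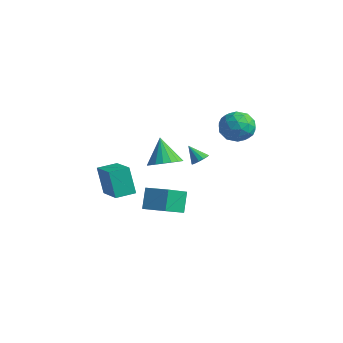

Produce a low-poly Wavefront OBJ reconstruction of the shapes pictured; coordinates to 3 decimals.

v 3.709 4.329 2.576
v 4.198 3.901 3.264
v 3.122 2.979 2.156
v 3.611 2.551 2.844
v 2.893 3.128 3.062
v 3.256 3.962 3.322
v 4.064 2.918 2.098
v 4.427 3.752 2.358
v 4.418 3.03 2.969
v 3.694 3.159 3.564
v 3.626 3.721 1.856
v 2.902 3.85 2.451
v 4.005 4.233 2.957
v 3.315 2.647 2.463
v 2.893 2.985 2.591
v 3.18 2.734 2.995
v 3.451 4.269 2.991
v 3.739 4.018 3.396
v 2.971 3.563 3.276
v 3.581 2.862 2.024
v 3.869 2.611 2.429
v 4.14 4.146 2.425
v 4.427 3.895 2.829
v 4.349 3.317 2.144
v 4.422 3.47 3.188
v 4.077 2.676 2.941
v 4.343 2.892 2.503
v 4.557 3.382 2.656
v 3.996 3.546 3.538
v 3.651 2.752 3.291
v 3.229 3.091 3.419
v 3.442 3.581 3.572
v 4.125 3.033 3.364
v 3.669 4.128 2.129
v 3.324 3.334 1.882
v 3.878 3.299 1.848
v 4.091 3.789 2.001
v 3.243 4.204 2.479
v 2.898 3.41 2.232
v 2.763 3.498 2.764
v 2.977 3.988 2.917
v 3.195 3.847 2.056
v 0.446 3.974 -1.097
v 0.817 4.092 -0.768
v -0.186 3.746 -0.303
v 0.686 4.318 -0.808
v 0.49 4.452 -0.925
v 0.283 4.457 -1.088
v 0.119 4.333 -1.254
v 0.043 4.113 -1.377
v 0.074 3.855 -1.426
v 0.205 3.63 -1.387
v 0.401 3.496 -1.27
v 0.608 3.491 -1.107
v 0.772 3.615 -0.941
v 0.848 3.835 -0.817
v -0.357 2.161 -4.38
v 0.044 0.647 -3.472
v -0.771 2.702 -3.296
v -0.37 1.188 -2.388
v 0.83 2.612 -4.152
v 1.231 1.098 -3.244
v 0.416 3.153 -3.068
v 0.817 1.639 -2.16
v -1.433 -0.539 -2.583
v -1.957 -0.52 -1.071
v -1.149 0.468 -2.498
v -1.673 0.487 -0.986
v 0.133 -1.027 -2.034
v -0.391 -1.008 -0.522
v 0.417 -0.02 -1.949
v -0.107 -0.001 -0.437
v 0.305 1.869 -0.633
v 1.084 2.035 -0.236
v -0.445 2.171 0.713
v 0.978 2.39 -0.375
v 0.739 2.643 -0.565
v 0.414 2.742 -0.768
v 0.067 2.669 -0.944
v -0.233 2.437 -1.059
v -0.426 2.092 -1.09
v -0.475 1.704 -1.03
v -0.369 1.348 -0.891
v -0.13 1.096 -0.702
v 0.195 0.996 -0.499
v 0.542 1.07 -0.322
v 0.842 1.302 -0.207
v 1.035 1.646 -0.177
f 1 38 17
f 38 12 41
f 17 41 6
f 38 41 17
f 1 17 13
f 17 6 18
f 13 18 2
f 17 18 13
f 1 13 22
f 13 2 23
f 22 23 8
f 13 23 22
f 1 22 34
f 22 8 37
f 34 37 11
f 22 37 34
f 1 34 38
f 34 11 42
f 38 42 12
f 34 42 38
f 2 18 29
f 18 6 32
f 29 32 10
f 18 32 29
f 6 41 19
f 41 12 40
f 19 40 5
f 41 40 19
f 12 42 39
f 42 11 35
f 39 35 3
f 42 35 39
f 11 37 36
f 37 8 24
f 36 24 7
f 37 24 36
f 8 23 28
f 23 2 25
f 28 25 9
f 23 25 28
f 4 30 16
f 30 10 31
f 16 31 5
f 30 31 16
f 4 16 14
f 16 5 15
f 14 15 3
f 16 15 14
f 4 14 21
f 14 3 20
f 21 20 7
f 14 20 21
f 4 21 26
f 21 7 27
f 26 27 9
f 21 27 26
f 4 26 30
f 26 9 33
f 30 33 10
f 26 33 30
f 5 31 19
f 31 10 32
f 19 32 6
f 31 32 19
f 3 15 39
f 15 5 40
f 39 40 12
f 15 40 39
f 7 20 36
f 20 3 35
f 36 35 11
f 20 35 36
f 9 27 28
f 27 7 24
f 28 24 8
f 27 24 28
f 10 33 29
f 33 9 25
f 29 25 2
f 33 25 29
f 44 43 46
f 44 46 45
f 46 43 47
f 46 47 45
f 47 43 48
f 47 48 45
f 48 43 49
f 48 49 45
f 49 43 50
f 49 50 45
f 50 43 51
f 50 51 45
f 51 43 52
f 51 52 45
f 52 43 53
f 52 53 45
f 53 43 54
f 53 54 45
f 54 43 55
f 54 55 45
f 55 43 56
f 55 56 45
f 56 43 44
f 56 44 45
f 58 60 57
f 61 58 57
f 57 60 59
f 59 61 57
f 58 64 60
f 62 58 61
f 62 64 58
f 60 64 59
f 63 61 59
f 59 64 63
f 63 62 61
f 64 62 63
f 66 68 65
f 69 66 65
f 65 68 67
f 67 69 65
f 66 72 68
f 70 66 69
f 70 72 66
f 68 72 67
f 71 69 67
f 67 72 71
f 71 70 69
f 72 70 71
f 74 73 76
f 74 76 75
f 76 73 77
f 76 77 75
f 77 73 78
f 77 78 75
f 78 73 79
f 78 79 75
f 79 73 80
f 79 80 75
f 80 73 81
f 80 81 75
f 81 73 82
f 81 82 75
f 82 73 83
f 82 83 75
f 83 73 84
f 83 84 75
f 84 73 85
f 84 85 75
f 85 73 86
f 85 86 75
f 86 73 87
f 86 87 75
f 87 73 88
f 87 88 75
f 88 73 74
f 88 74 75



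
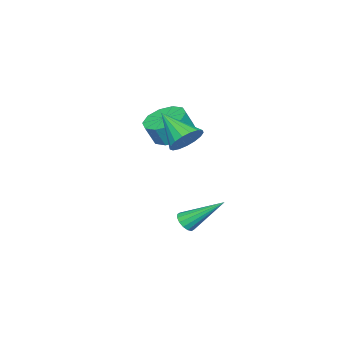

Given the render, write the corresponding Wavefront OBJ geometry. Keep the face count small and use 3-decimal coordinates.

v 2.167 1.703 -4.493
v 2.684 1.892 -4.503
v 1.633 3.237 -3.147
v 2.55 2.03 -4.714
v 2.315 2.08 -4.865
v 2.039 2.029 -4.916
v 1.798 1.891 -4.854
v 1.656 1.702 -4.696
v 1.651 1.514 -4.482
v 1.784 1.376 -4.272
v 2.02 1.325 -4.121
v 2.296 1.376 -4.069
v 2.537 1.514 -4.131
v 2.679 1.703 -4.29
v 0.807 0.282 -0.185
v 1.516 0.968 -0.266
v 1.883 0.703 0.704
v 1.173 0.018 0.785
v 1.028 1.231 -0.009
v 1.394 0.967 0.961
v 0.454 1.132 0.18
v 0.821 0.868 1.15
v 0.016 0.709 0.231
v 0.382 0.444 1.2
v -0.121 0.122 0.122
v 0.246 -0.143 1.092
v 0.097 -0.403 -0.104
v 0.464 -0.668 0.866
v 0.586 -0.667 -0.361
v 0.952 -0.931 0.609
v 1.159 -0.568 -0.55
v 1.526 -0.832 0.42
v 1.598 -0.144 -0.6
v 1.964 -0.409 0.369
v 1.734 0.443 -0.492
v 2.101 0.178 0.478
v 3.418 2.513 0.974
v 3.981 2.073 0.572
v 3.042 1.087 2.006
v 4.182 2.235 0.868
v 4.208 2.46 1.189
v 4.053 2.697 1.46
v 3.752 2.892 1.62
v 3.375 3 1.632
v 3.008 2.997 1.494
v 2.735 2.883 1.236
v 2.618 2.684 0.919
v 2.685 2.446 0.614
v 2.919 2.223 0.391
v 3.268 2.067 0.303
v 3.652 2.013 0.368
f 2 1 4
f 2 4 3
f 4 1 5
f 4 5 3
f 5 1 6
f 5 6 3
f 6 1 7
f 6 7 3
f 7 1 8
f 7 8 3
f 8 1 9
f 8 9 3
f 9 1 10
f 9 10 3
f 10 1 11
f 10 11 3
f 11 1 12
f 11 12 3
f 12 1 13
f 12 13 3
f 13 1 14
f 13 14 3
f 14 1 2
f 14 2 3
f 16 15 19
f 16 19 17
f 17 19 20
f 17 20 18
f 19 15 21
f 19 21 20
f 20 21 22
f 20 22 18
f 21 15 23
f 21 23 22
f 22 23 24
f 22 24 18
f 23 15 25
f 23 25 24
f 24 25 26
f 24 26 18
f 25 15 27
f 25 27 26
f 26 27 28
f 26 28 18
f 27 15 29
f 27 29 28
f 28 29 30
f 28 30 18
f 29 15 31
f 29 31 30
f 30 31 32
f 30 32 18
f 31 15 33
f 31 33 32
f 32 33 34
f 32 34 18
f 33 15 35
f 33 35 34
f 34 35 36
f 34 36 18
f 35 15 16
f 35 16 36
f 36 16 17
f 36 17 18
f 38 37 40
f 38 40 39
f 40 37 41
f 40 41 39
f 41 37 42
f 41 42 39
f 42 37 43
f 42 43 39
f 43 37 44
f 43 44 39
f 44 37 45
f 44 45 39
f 45 37 46
f 45 46 39
f 46 37 47
f 46 47 39
f 47 37 48
f 47 48 39
f 48 37 49
f 48 49 39
f 49 37 50
f 49 50 39
f 50 37 51
f 50 51 39
f 51 37 38
f 51 38 39



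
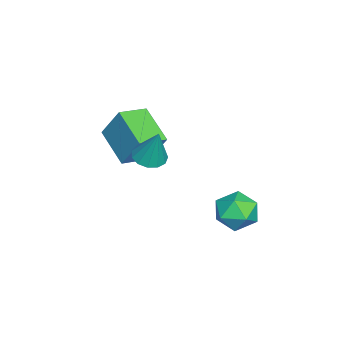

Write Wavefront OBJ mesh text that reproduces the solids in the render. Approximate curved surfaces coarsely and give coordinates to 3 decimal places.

v -0.802 2.154 -1.558
v -0.246 1.381 -1.82
v -1.474 1.279 -0.4
v -0.918 0.506 -0.662
v -0.499 1.297 -0.243
v -0.083 1.837 -0.958
v -1.637 0.823 -1.262
v -1.221 1.363 -1.977
v -0.761 0.558 -1.637
v -0.058 0.851 -1.007
v -1.662 1.809 -1.213
v -0.959 2.102 -0.583
v 0.529 -1.744 2.582
v 0.913 -2.325 2.651
v 0.931 -1.296 4.118
v 1.155 -2.049 2.507
v 1.198 -1.676 2.387
v 1.029 -1.324 2.329
v 0.702 -1.106 2.351
v 0.319 -1.09 2.446
v 0.004 -1.281 2.584
v -0.145 -1.62 2.722
v -0.08 -1.998 2.815
v 0.179 -2.295 2.834
v 0.549 -2.417 2.773
v -2.968 -3.373 1.568
v -2.682 -2.594 3.006
v -1.749 -2.288 0.739
v -1.463 -1.51 2.176
v -2.017 -4.23 1.844
v -1.731 -3.452 3.281
v -0.798 -3.146 1.014
v -0.512 -2.367 2.452
f 1 12 6
f 1 6 2
f 1 2 8
f 1 8 11
f 1 11 12
f 2 6 10
f 6 12 5
f 12 11 3
f 11 8 7
f 8 2 9
f 4 10 5
f 4 5 3
f 4 3 7
f 4 7 9
f 4 9 10
f 5 10 6
f 3 5 12
f 7 3 11
f 9 7 8
f 10 9 2
f 14 13 16
f 14 16 15
f 16 13 17
f 16 17 15
f 17 13 18
f 17 18 15
f 18 13 19
f 18 19 15
f 19 13 20
f 19 20 15
f 20 13 21
f 20 21 15
f 21 13 22
f 21 22 15
f 22 13 23
f 22 23 15
f 23 13 24
f 23 24 15
f 24 13 25
f 24 25 15
f 25 13 14
f 25 14 15
f 27 29 26
f 30 27 26
f 26 29 28
f 28 30 26
f 27 33 29
f 31 27 30
f 31 33 27
f 29 33 28
f 32 30 28
f 28 33 32
f 32 31 30
f 33 31 32



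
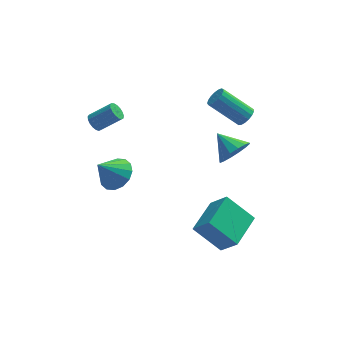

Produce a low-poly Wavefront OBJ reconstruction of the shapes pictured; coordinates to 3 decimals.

v -3.027 -1.946 2.369
v -2.491 -1.308 2.956
v -3.973 -2.314 3.631
v -2.878 -1.013 2.752
v -3.305 -0.968 2.445
v -3.658 -1.185 2.118
v -3.841 -1.606 1.857
v -3.807 -2.118 1.734
v -3.563 -2.585 1.781
v -3.176 -2.88 1.985
v -2.749 -2.925 2.292
v -2.396 -2.707 2.62
v -2.212 -2.286 2.88
v -2.247 -1.774 3.003
v 4.143 1.72 2.986
v 4.546 1.632 3.476
v 2.981 2.172 4.863
v 2.577 2.26 4.374
v 4.583 1.927 3.402
v 3.018 2.467 4.79
v 4.519 2.175 3.234
v 2.954 2.715 4.621
v 4.369 2.318 3.009
v 2.804 2.858 4.396
v 4.167 2.325 2.779
v 2.602 2.865 4.166
v 3.96 2.193 2.596
v 2.395 2.733 3.983
v 3.794 1.953 2.503
v 2.229 2.493 3.89
v 3.708 1.659 2.52
v 2.143 2.199 3.907
v 3.722 1.38 2.645
v 2.157 1.919 4.032
v 3.832 1.178 2.847
v 2.267 1.718 4.234
v 4.013 1.1 3.082
v 2.448 1.64 4.469
v 4.224 1.165 3.294
v 2.659 1.705 4.682
v 4.416 1.357 3.437
v 2.851 1.897 4.824
v 2.263 -3.268 -3.506
v 3.027 -3.927 -2.342
v 0.857 -2.569 -2.188
v 1.621 -3.229 -1.024
v 3.419 -1.451 -3.236
v 4.183 -2.111 -2.072
v 2.013 -0.753 -1.918
v 2.777 -1.412 -0.754
v -3.796 2.976 2.084
v -3.442 2.987 1.624
v -2.23 2.936 2.557
v -2.584 2.924 3.016
v -3.479 3.255 1.687
v -2.267 3.204 2.619
v -3.588 3.459 1.84
v -2.376 3.408 2.773
v -3.745 3.552 2.049
v -2.533 3.501 2.982
v -3.913 3.514 2.266
v -2.702 3.462 3.199
v -4.055 3.352 2.441
v -2.843 3.3 3.374
v -4.138 3.103 2.535
v -2.926 3.052 3.467
v -4.142 2.826 2.525
v -2.93 2.775 3.457
v -4.067 2.583 2.414
v -2.855 2.531 3.346
v -3.929 2.43 2.227
v -2.718 2.378 3.16
v -3.762 2.402 2.008
v -2.55 2.35 2.94
v -3.602 2.505 1.806
v -2.39 2.454 2.738
v -3.486 2.716 1.667
v -2.275 2.665 2.6
v 3.77 2.851 -1.239
v 4.597 3.043 -0.605
v 2.93 3.969 -0.481
v 4.664 3.382 -1.031
v 4.49 3.579 -1.514
v 4.124 3.58 -1.922
v 3.663 3.387 -2.147
v 3.23 3.05 -2.129
v 2.942 2.659 -1.873
v 2.876 2.32 -1.446
v 3.049 2.124 -0.964
v 3.416 2.122 -0.556
v 3.877 2.316 -0.33
v 4.31 2.653 -0.348
f 2 1 4
f 2 4 3
f 4 1 5
f 4 5 3
f 5 1 6
f 5 6 3
f 6 1 7
f 6 7 3
f 7 1 8
f 7 8 3
f 8 1 9
f 8 9 3
f 9 1 10
f 9 10 3
f 10 1 11
f 10 11 3
f 11 1 12
f 11 12 3
f 12 1 13
f 12 13 3
f 13 1 14
f 13 14 3
f 14 1 2
f 14 2 3
f 16 15 19
f 16 19 17
f 17 19 20
f 17 20 18
f 19 15 21
f 19 21 20
f 20 21 22
f 20 22 18
f 21 15 23
f 21 23 22
f 22 23 24
f 22 24 18
f 23 15 25
f 23 25 24
f 24 25 26
f 24 26 18
f 25 15 27
f 25 27 26
f 26 27 28
f 26 28 18
f 27 15 29
f 27 29 28
f 28 29 30
f 28 30 18
f 29 15 31
f 29 31 30
f 30 31 32
f 30 32 18
f 31 15 33
f 31 33 32
f 32 33 34
f 32 34 18
f 33 15 35
f 33 35 34
f 34 35 36
f 34 36 18
f 35 15 37
f 35 37 36
f 36 37 38
f 36 38 18
f 37 15 39
f 37 39 38
f 38 39 40
f 38 40 18
f 39 15 41
f 39 41 40
f 40 41 42
f 40 42 18
f 41 15 16
f 41 16 42
f 42 16 17
f 42 17 18
f 44 46 43
f 47 44 43
f 43 46 45
f 45 47 43
f 44 50 46
f 48 44 47
f 48 50 44
f 46 50 45
f 49 47 45
f 45 50 49
f 49 48 47
f 50 48 49
f 52 51 55
f 52 55 53
f 53 55 56
f 53 56 54
f 55 51 57
f 55 57 56
f 56 57 58
f 56 58 54
f 57 51 59
f 57 59 58
f 58 59 60
f 58 60 54
f 59 51 61
f 59 61 60
f 60 61 62
f 60 62 54
f 61 51 63
f 61 63 62
f 62 63 64
f 62 64 54
f 63 51 65
f 63 65 64
f 64 65 66
f 64 66 54
f 65 51 67
f 65 67 66
f 66 67 68
f 66 68 54
f 67 51 69
f 67 69 68
f 68 69 70
f 68 70 54
f 69 51 71
f 69 71 70
f 70 71 72
f 70 72 54
f 71 51 73
f 71 73 72
f 72 73 74
f 72 74 54
f 73 51 75
f 73 75 74
f 74 75 76
f 74 76 54
f 75 51 77
f 75 77 76
f 76 77 78
f 76 78 54
f 77 51 52
f 77 52 78
f 78 52 53
f 78 53 54
f 80 79 82
f 80 82 81
f 82 79 83
f 82 83 81
f 83 79 84
f 83 84 81
f 84 79 85
f 84 85 81
f 85 79 86
f 85 86 81
f 86 79 87
f 86 87 81
f 87 79 88
f 87 88 81
f 88 79 89
f 88 89 81
f 89 79 90
f 89 90 81
f 90 79 91
f 90 91 81
f 91 79 92
f 91 92 81
f 92 79 80
f 92 80 81



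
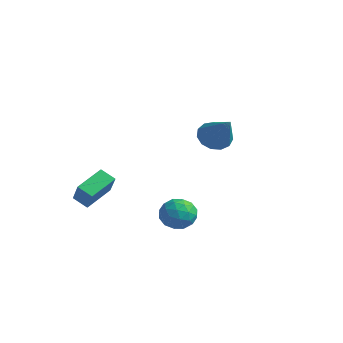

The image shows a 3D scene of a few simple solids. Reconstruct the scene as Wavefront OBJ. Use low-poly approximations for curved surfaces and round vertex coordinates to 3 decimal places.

v 2.688 -0.988 -1.159
v 3.254 -0.6 -0.588
v 3.806 -1.54 -1.892
v 4.372 -1.152 -1.321
v 3.858 -1.83 -1.049
v 3.167 -1.489 -0.596
v 3.893 -0.651 -1.884
v 3.202 -0.31 -1.431
v 3.999 -0.391 -1.036
v 3.978 -1.12 -0.519
v 3.082 -1.02 -1.961
v 3.061 -1.749 -1.444
v 2.873 -0.746 -0.809
v 4.187 -1.394 -1.671
v 3.885 -1.793 -1.511
v 4.218 -1.565 -1.175
v 2.822 -1.268 -0.814
v 3.155 -1.04 -0.478
v 3.51 -1.763 -0.749
v 3.905 -1.1 -2.002
v 4.238 -0.872 -1.666
v 2.842 -0.575 -1.305
v 3.175 -0.347 -0.969
v 3.55 -0.377 -1.731
v 3.644 -0.395 -0.737
v 4.301 -0.719 -1.167
v 4.019 -0.425 -1.499
v 3.613 -0.224 -1.232
v 3.631 -0.823 -0.433
v 4.288 -1.148 -0.864
v 3.986 -1.546 -0.704
v 3.58 -1.346 -0.438
v 4.069 -0.701 -0.696
v 2.772 -0.992 -1.616
v 3.429 -1.317 -2.047
v 3.48 -0.794 -2.042
v 3.074 -0.594 -1.776
v 2.759 -1.421 -1.313
v 3.416 -1.745 -1.743
v 3.447 -1.916 -1.248
v 3.041 -1.715 -0.981
v 2.991 -1.439 -1.784
v 0.525 3.897 1.152
v 1.1 3.741 0.505
v 2.035 3.423 2.608
v 1.143 4.222 0.617
v 0.99 4.6 0.899
v 0.689 4.755 1.262
v 0.336 4.637 1.59
v 0.043 4.285 1.779
v -0.097 3.809 1.769
v -0.039 3.362 1.563
v 0.197 3.084 1.227
v 0.538 3.065 0.868
v 0.874 3.31 0.598
v -2.09 -2.333 -1.817
v -1.285 -2.7 -0.732
v -2.234 -0.868 -1.214
v -1.43 -1.236 -0.129
v -1.39 -2.084 -2.251
v -0.586 -2.452 -1.166
v -1.535 -0.62 -1.648
v -0.73 -0.987 -0.563
f 1 38 17
f 38 12 41
f 17 41 6
f 38 41 17
f 1 17 13
f 17 6 18
f 13 18 2
f 17 18 13
f 1 13 22
f 13 2 23
f 22 23 8
f 13 23 22
f 1 22 34
f 22 8 37
f 34 37 11
f 22 37 34
f 1 34 38
f 34 11 42
f 38 42 12
f 34 42 38
f 2 18 29
f 18 6 32
f 29 32 10
f 18 32 29
f 6 41 19
f 41 12 40
f 19 40 5
f 41 40 19
f 12 42 39
f 42 11 35
f 39 35 3
f 42 35 39
f 11 37 36
f 37 8 24
f 36 24 7
f 37 24 36
f 8 23 28
f 23 2 25
f 28 25 9
f 23 25 28
f 4 30 16
f 30 10 31
f 16 31 5
f 30 31 16
f 4 16 14
f 16 5 15
f 14 15 3
f 16 15 14
f 4 14 21
f 14 3 20
f 21 20 7
f 14 20 21
f 4 21 26
f 21 7 27
f 26 27 9
f 21 27 26
f 4 26 30
f 26 9 33
f 30 33 10
f 26 33 30
f 5 31 19
f 31 10 32
f 19 32 6
f 31 32 19
f 3 15 39
f 15 5 40
f 39 40 12
f 15 40 39
f 7 20 36
f 20 3 35
f 36 35 11
f 20 35 36
f 9 27 28
f 27 7 24
f 28 24 8
f 27 24 28
f 10 33 29
f 33 9 25
f 29 25 2
f 33 25 29
f 44 43 46
f 44 46 45
f 46 43 47
f 46 47 45
f 47 43 48
f 47 48 45
f 48 43 49
f 48 49 45
f 49 43 50
f 49 50 45
f 50 43 51
f 50 51 45
f 51 43 52
f 51 52 45
f 52 43 53
f 52 53 45
f 53 43 54
f 53 54 45
f 54 43 55
f 54 55 45
f 55 43 44
f 55 44 45
f 57 59 56
f 60 57 56
f 56 59 58
f 58 60 56
f 57 63 59
f 61 57 60
f 61 63 57
f 59 63 58
f 62 60 58
f 58 63 62
f 62 61 60
f 63 61 62

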